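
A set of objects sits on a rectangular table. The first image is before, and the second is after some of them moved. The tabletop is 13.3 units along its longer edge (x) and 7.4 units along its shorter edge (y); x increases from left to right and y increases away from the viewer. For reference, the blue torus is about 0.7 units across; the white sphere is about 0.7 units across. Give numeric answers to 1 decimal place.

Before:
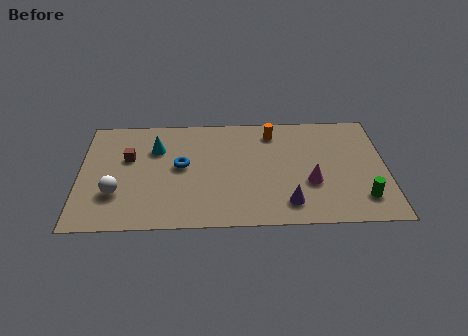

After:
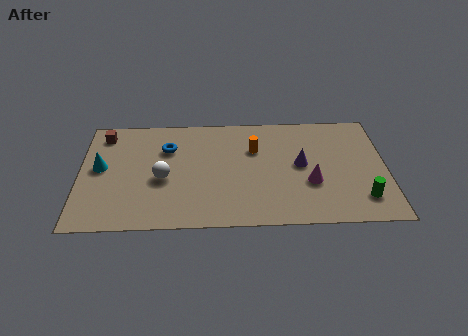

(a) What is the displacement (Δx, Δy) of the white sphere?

(2.0, 0.9)

The white sphere started near (1.6, 2.3) and ended near (3.6, 3.2).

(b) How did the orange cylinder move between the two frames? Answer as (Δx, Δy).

(-0.8, -1.1)

From the two frames, the orange cylinder sits at roughly (8.4, 6.1) before and (7.6, 5.0) after.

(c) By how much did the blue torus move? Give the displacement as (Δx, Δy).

(-0.6, 1.2)

From the two frames, the blue torus sits at roughly (4.4, 4.0) before and (3.8, 5.2) after.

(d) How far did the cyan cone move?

2.7

The cyan cone moved from about (3.3, 5.2) to (0.9, 4.0), a distance of √(2.4² + 1.2²) ≈ 2.7.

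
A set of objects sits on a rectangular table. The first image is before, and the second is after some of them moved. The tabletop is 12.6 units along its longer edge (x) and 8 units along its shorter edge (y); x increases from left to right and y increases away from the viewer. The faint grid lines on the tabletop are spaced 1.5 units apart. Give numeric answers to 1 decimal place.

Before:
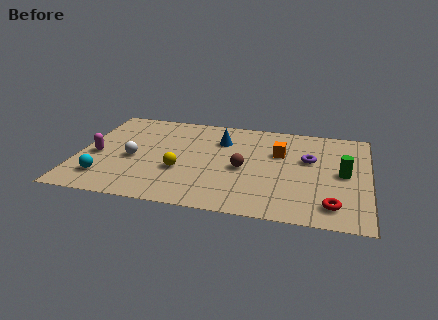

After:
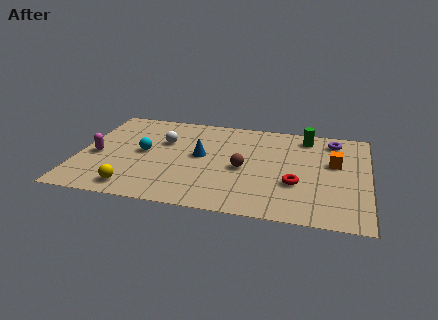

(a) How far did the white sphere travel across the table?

2.1

The white sphere was near (2.4, 3.5) before and (3.6, 5.2) after, so it travelled √(1.2² + 1.7²) ≈ 2.1 units.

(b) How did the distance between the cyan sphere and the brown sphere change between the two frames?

-1.8

Before: roughly 6.2 units apart; after: 4.4. That's 1.8 units closer together.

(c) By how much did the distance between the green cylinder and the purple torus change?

-0.5

The distance was about 1.7 in the first image and 1.2 in the second, so they moved 0.5 units closer together.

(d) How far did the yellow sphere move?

2.6

From (4.5, 2.9) to (2.6, 1.1), the yellow sphere covered √(1.9² + 1.8²) ≈ 2.6 units.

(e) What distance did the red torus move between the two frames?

2.1

The red torus moved from about (11.1, 1.4) to (9.5, 2.8), a distance of √(1.6² + 1.4²) ≈ 2.1.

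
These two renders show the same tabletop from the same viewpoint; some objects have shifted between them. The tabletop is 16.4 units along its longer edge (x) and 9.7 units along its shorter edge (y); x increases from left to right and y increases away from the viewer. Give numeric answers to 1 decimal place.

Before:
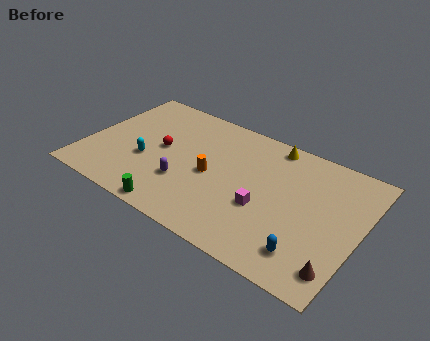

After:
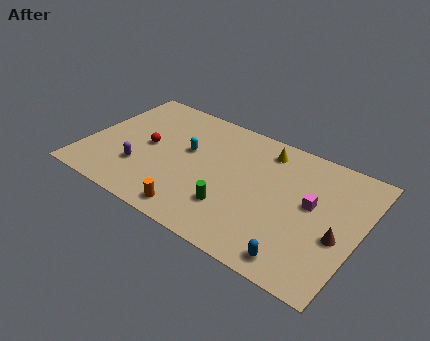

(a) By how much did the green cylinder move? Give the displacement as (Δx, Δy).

(3.1, 1.9)

The green cylinder started near (6.1, 0.8) and ended near (9.2, 2.7).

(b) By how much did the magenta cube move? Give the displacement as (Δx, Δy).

(2.6, 1.7)

From the two frames, the magenta cube sits at roughly (10.9, 3.7) before and (13.5, 5.4) after.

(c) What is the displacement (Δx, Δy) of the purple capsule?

(-2.7, -0.2)

From the two frames, the purple capsule sits at roughly (6.2, 3.1) before and (3.5, 2.9) after.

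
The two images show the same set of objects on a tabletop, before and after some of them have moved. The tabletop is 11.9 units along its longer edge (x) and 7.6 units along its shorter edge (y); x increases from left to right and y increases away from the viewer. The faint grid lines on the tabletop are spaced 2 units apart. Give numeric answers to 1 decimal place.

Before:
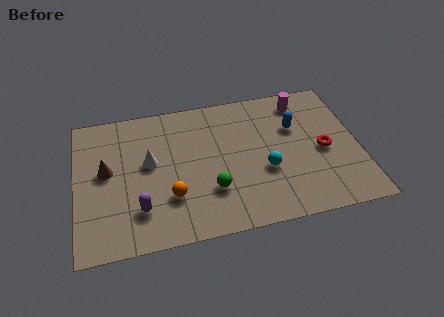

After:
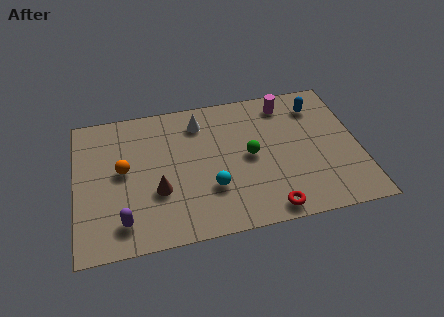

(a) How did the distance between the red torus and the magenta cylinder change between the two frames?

+2.7

They were about 3.0 units apart before and 5.7 after — 2.7 units further apart.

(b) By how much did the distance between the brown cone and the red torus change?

-4.2

They were about 9.1 units apart before and 4.9 after — 4.2 units closer together.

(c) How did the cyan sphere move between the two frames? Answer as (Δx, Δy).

(-2.3, -0.5)

The cyan sphere was at about (7.9, 2.9) and moved to about (5.6, 2.4).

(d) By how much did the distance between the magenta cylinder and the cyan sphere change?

+1.3

They were about 3.9 units apart before and 5.2 after — 1.3 units further apart.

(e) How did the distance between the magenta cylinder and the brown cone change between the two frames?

-2.0

Before: roughly 8.7 units apart; after: 6.7. That's 2.0 units closer together.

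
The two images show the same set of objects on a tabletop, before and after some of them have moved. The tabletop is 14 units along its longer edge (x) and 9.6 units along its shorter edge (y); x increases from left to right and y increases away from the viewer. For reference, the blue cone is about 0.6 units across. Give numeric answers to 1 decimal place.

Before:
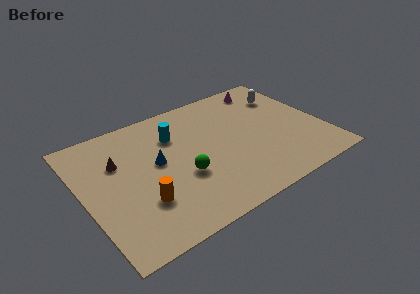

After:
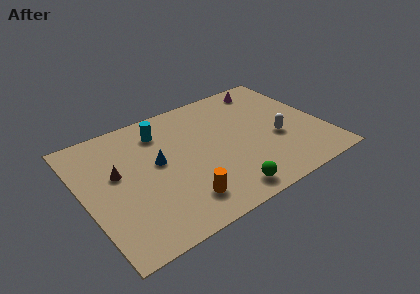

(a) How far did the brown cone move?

0.8

The brown cone was near (2.2, 6.4) before and (2.0, 5.6) after, so it travelled √(0.2² + 0.8²) ≈ 0.8 units.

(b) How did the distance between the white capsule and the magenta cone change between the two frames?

+3.0

Before: roughly 1.5 units apart; after: 4.5. That's 3.0 units further apart.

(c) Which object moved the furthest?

the white capsule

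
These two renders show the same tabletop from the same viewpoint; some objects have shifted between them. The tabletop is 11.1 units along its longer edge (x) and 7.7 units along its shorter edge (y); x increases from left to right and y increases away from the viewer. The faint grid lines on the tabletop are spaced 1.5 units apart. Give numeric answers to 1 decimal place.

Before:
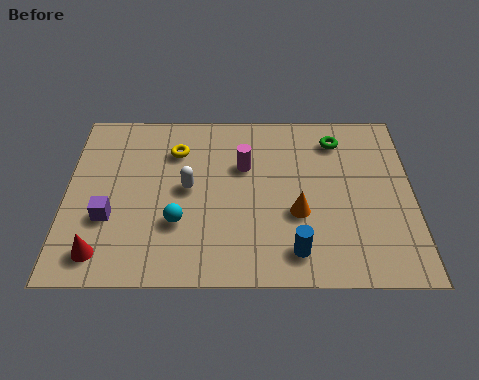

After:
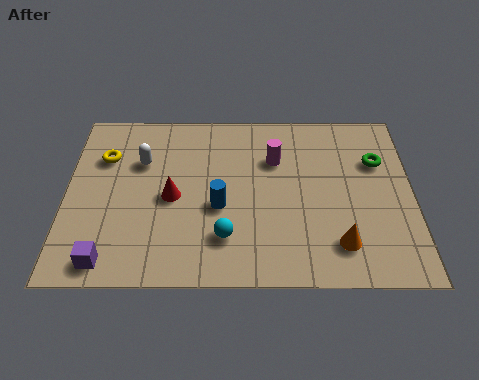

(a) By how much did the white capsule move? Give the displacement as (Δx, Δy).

(-1.5, 1.2)

The white capsule started near (3.9, 4.0) and ended near (2.4, 5.2).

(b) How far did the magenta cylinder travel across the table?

1.0

The magenta cylinder moved from about (5.7, 5.0) to (6.7, 5.3), a distance of √(1.0² + 0.3²) ≈ 1.0.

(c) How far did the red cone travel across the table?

3.3

The red cone was near (1.2, 1.2) before and (3.4, 3.6) after, so it travelled √(2.2² + 2.4²) ≈ 3.3 units.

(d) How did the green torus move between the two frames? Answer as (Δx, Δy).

(1.3, -1.0)

From the two frames, the green torus sits at roughly (8.7, 6.2) before and (10.0, 5.2) after.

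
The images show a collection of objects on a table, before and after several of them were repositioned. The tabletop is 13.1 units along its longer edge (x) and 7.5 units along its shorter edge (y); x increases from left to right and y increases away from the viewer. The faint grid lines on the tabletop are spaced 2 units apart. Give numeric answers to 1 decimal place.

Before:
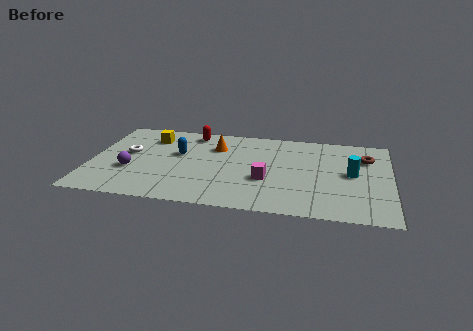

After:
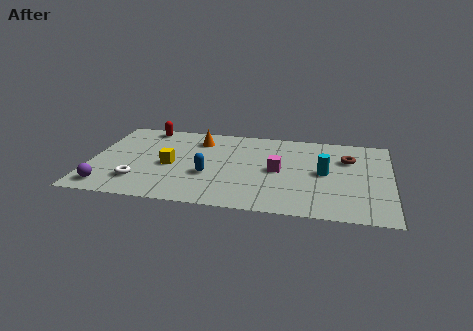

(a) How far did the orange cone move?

0.9

The orange cone was near (5.4, 5.4) before and (4.6, 5.9) after, so it travelled √(0.8² + 0.5²) ≈ 0.9 units.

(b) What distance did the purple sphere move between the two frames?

1.8

The purple sphere moved from about (1.8, 2.7) to (0.9, 1.1), a distance of √(0.9² + 1.6²) ≈ 1.8.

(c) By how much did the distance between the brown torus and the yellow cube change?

-1.6

They were about 9.5 units apart before and 7.9 after — 1.6 units closer together.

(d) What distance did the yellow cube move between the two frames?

2.6

The yellow cube moved from about (2.5, 5.8) to (3.5, 3.4), a distance of √(1.0² + 2.4²) ≈ 2.6.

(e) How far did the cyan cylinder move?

1.2

The cyan cylinder was near (11.4, 3.9) before and (10.2, 3.8) after, so it travelled √(1.2² + 0.1²) ≈ 1.2 units.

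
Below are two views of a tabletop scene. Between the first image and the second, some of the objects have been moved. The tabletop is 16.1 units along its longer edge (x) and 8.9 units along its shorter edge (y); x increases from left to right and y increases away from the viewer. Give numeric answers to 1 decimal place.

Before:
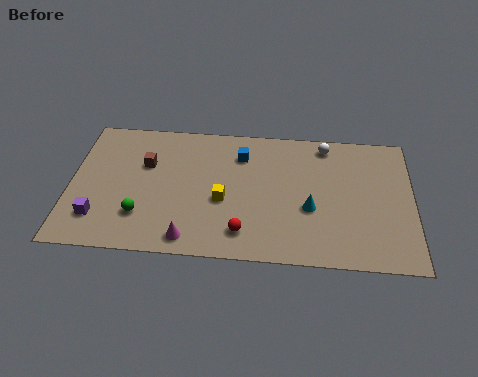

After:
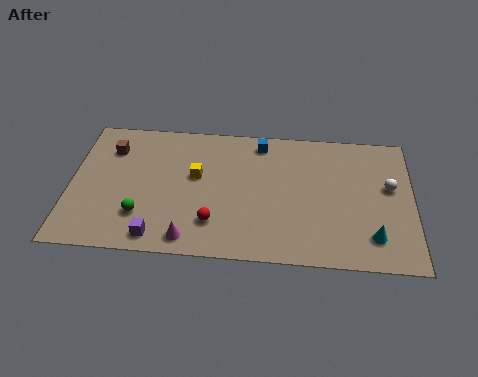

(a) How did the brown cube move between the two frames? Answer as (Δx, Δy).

(-1.7, 0.9)

From the two frames, the brown cube sits at roughly (3.5, 5.8) before and (1.8, 6.7) after.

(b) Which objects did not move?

the green sphere and the magenta cone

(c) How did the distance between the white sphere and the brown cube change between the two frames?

+4.6

Before: roughly 8.7 units apart; after: 13.3. That's 4.6 units further apart.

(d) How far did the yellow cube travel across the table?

2.0

The yellow cube moved from about (7.2, 3.7) to (5.9, 5.2), a distance of √(1.3² + 1.5²) ≈ 2.0.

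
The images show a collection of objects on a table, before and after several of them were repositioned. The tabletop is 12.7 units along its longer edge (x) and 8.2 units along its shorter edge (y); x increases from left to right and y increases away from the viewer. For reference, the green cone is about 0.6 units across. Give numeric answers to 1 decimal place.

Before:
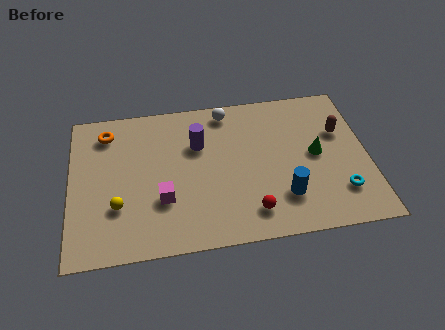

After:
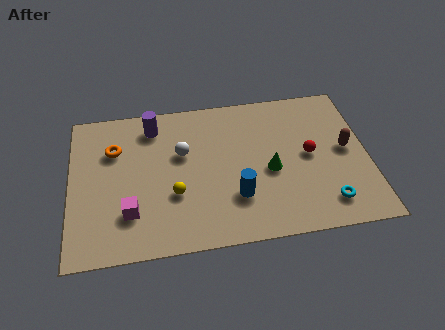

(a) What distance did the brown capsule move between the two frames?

1.0

From (11.6, 5.3) to (11.8, 4.3), the brown capsule covered √(0.2² + 1.0²) ≈ 1.0 units.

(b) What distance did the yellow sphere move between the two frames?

2.4

The yellow sphere was near (2.0, 2.6) before and (4.4, 2.9) after, so it travelled √(2.4² + 0.3²) ≈ 2.4 units.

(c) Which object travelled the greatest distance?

the red sphere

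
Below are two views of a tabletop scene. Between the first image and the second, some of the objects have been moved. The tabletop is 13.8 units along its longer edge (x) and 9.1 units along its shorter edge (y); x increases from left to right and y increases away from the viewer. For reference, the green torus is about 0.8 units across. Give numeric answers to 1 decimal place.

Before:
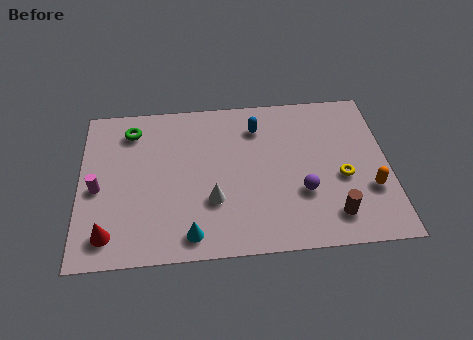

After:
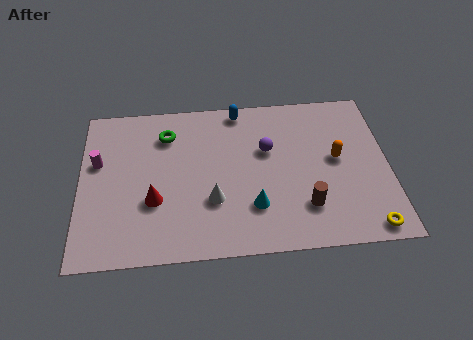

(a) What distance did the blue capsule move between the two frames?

1.4

The blue capsule was near (8.0, 7.1) before and (7.2, 8.2) after, so it travelled √(0.8² + 1.1²) ≈ 1.4 units.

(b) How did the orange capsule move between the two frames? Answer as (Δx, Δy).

(-1.4, 1.9)

The orange capsule started near (12.9, 3.0) and ended near (11.5, 4.9).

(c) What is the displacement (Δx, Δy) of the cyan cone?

(2.8, 1.3)

The cyan cone started near (4.9, 1.2) and ended near (7.7, 2.5).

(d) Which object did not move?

the white cone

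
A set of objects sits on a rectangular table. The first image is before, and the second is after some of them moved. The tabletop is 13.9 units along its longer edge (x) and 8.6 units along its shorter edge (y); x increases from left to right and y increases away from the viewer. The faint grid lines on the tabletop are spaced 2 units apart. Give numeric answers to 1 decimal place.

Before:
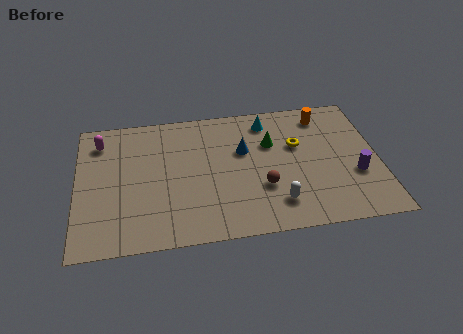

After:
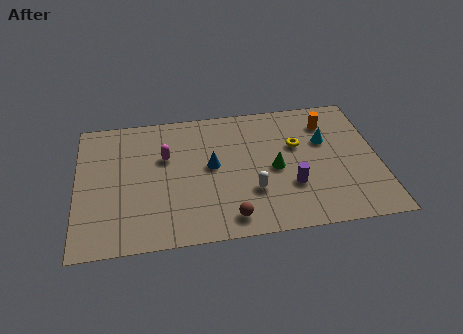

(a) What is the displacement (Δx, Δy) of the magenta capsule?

(3.0, -1.4)

The magenta capsule started near (1.1, 6.9) and ended near (4.1, 5.5).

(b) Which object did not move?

the yellow torus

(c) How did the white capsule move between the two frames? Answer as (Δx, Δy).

(-1.1, 0.9)

The white capsule started near (9.1, 1.8) and ended near (8.0, 2.7).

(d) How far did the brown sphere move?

2.3

The brown sphere moved from about (8.5, 2.9) to (6.9, 1.2), a distance of √(1.6² + 1.7²) ≈ 2.3.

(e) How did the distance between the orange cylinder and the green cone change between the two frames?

+0.8

Before: roughly 2.9 units apart; after: 3.7. That's 0.8 units further apart.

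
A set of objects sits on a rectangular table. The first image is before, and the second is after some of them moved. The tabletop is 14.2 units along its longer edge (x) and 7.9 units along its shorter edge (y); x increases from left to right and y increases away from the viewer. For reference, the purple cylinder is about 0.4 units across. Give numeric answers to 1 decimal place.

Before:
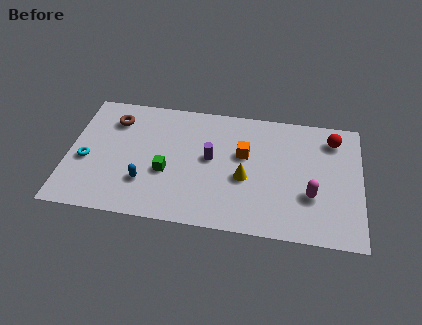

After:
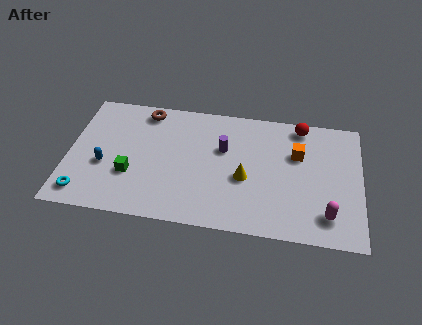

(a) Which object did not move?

the yellow cone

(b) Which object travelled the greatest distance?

the orange cube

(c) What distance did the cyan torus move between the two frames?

2.1

The cyan torus was near (0.9, 3.3) before and (0.9, 1.2) after, so it travelled √(0.0² + 2.1²) ≈ 2.1 units.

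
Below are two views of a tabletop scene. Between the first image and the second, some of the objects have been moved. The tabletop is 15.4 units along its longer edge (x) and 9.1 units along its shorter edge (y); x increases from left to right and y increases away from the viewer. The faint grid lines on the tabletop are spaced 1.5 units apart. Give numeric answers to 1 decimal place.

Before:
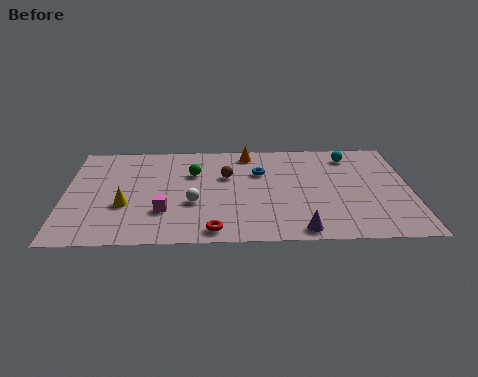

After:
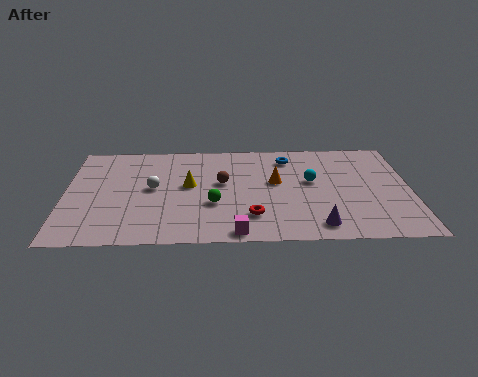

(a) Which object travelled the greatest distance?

the magenta cube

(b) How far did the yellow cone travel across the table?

3.3

The yellow cone moved from about (2.7, 3.3) to (5.5, 5.0), a distance of √(2.8² + 1.7²) ≈ 3.3.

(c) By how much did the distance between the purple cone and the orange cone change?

-3.0

The distance was about 7.3 in the first image and 4.3 in the second, so they moved 3.0 units closer together.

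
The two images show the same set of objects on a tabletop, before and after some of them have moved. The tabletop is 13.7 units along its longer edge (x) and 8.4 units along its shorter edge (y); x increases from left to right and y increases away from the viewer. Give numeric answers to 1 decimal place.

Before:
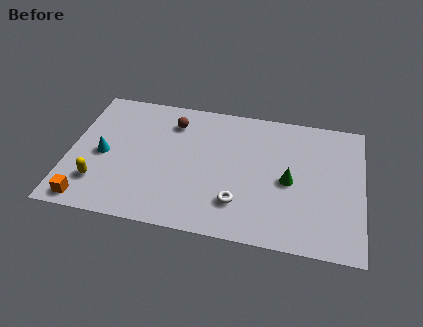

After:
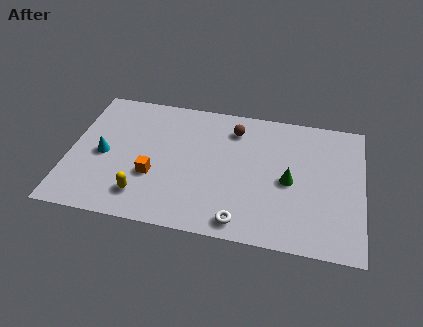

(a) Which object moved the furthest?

the orange cube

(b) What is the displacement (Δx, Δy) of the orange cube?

(2.9, 2.1)

From the two frames, the orange cube sits at roughly (1.1, 0.9) before and (4.0, 3.0) after.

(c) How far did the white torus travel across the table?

1.1

From (8.0, 2.1) to (8.2, 1.0), the white torus covered √(0.2² + 1.1²) ≈ 1.1 units.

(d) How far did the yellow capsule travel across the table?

2.1

From (1.5, 2.1) to (3.6, 1.7), the yellow capsule covered √(2.1² + 0.4²) ≈ 2.1 units.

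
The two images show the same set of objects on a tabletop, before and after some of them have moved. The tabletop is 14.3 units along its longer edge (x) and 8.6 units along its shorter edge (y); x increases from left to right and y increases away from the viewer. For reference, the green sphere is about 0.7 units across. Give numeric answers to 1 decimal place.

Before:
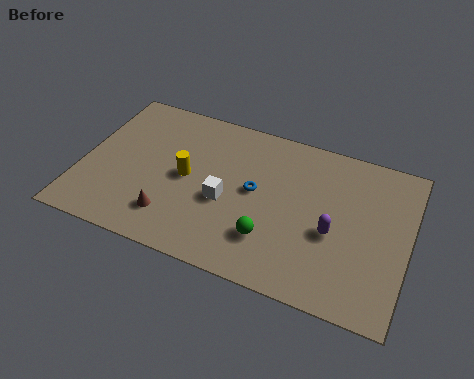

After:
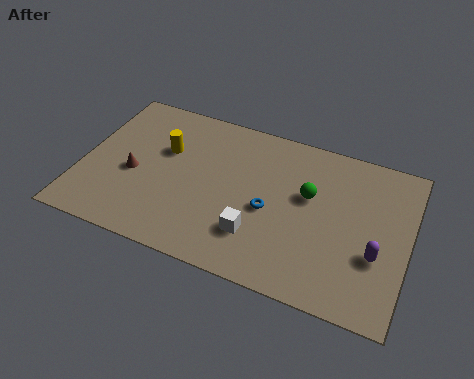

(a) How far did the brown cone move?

2.6

The brown cone was near (4.2, 1.9) before and (2.3, 3.7) after, so it travelled √(1.9² + 1.8²) ≈ 2.6 units.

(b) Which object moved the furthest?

the green sphere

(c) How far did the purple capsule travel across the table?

2.0

The purple capsule moved from about (11.1, 3.6) to (13.0, 3.1), a distance of √(1.9² + 0.5²) ≈ 2.0.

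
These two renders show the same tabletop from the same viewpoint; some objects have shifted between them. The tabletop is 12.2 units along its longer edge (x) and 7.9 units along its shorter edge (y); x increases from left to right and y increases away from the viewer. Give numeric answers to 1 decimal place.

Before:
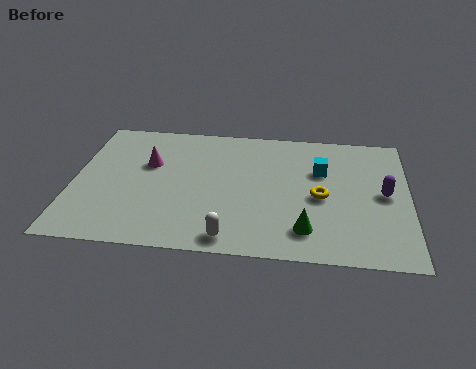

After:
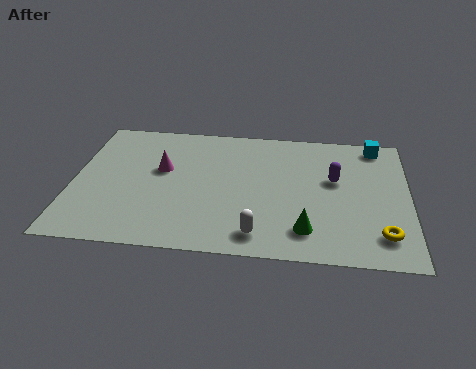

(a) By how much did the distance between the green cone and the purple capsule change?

-0.4

They were about 3.7 units apart before and 3.3 after — 0.4 units closer together.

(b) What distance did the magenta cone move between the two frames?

0.6

The magenta cone moved from about (2.7, 5.0) to (3.2, 4.7), a distance of √(0.5² + 0.3²) ≈ 0.6.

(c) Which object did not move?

the green cone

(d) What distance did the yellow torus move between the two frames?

3.0

From (9.0, 3.6) to (11.2, 1.6), the yellow torus covered √(2.2² + 2.0²) ≈ 3.0 units.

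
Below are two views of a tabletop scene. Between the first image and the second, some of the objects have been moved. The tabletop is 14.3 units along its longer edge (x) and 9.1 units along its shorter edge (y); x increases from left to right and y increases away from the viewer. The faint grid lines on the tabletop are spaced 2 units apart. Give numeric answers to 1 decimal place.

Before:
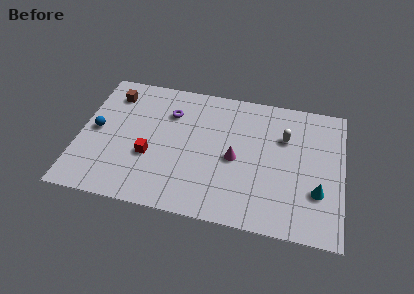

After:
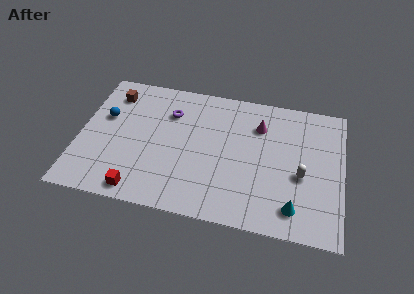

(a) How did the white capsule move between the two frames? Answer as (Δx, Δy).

(1.0, -2.4)

From the two frames, the white capsule sits at roughly (11.1, 6.2) before and (12.1, 3.8) after.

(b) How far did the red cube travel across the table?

2.4

The red cube moved from about (3.9, 3.4) to (3.5, 1.0), a distance of √(0.4² + 2.4²) ≈ 2.4.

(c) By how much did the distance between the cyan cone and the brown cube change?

-0.5

Before: roughly 12.2 units apart; after: 11.7. That's 0.5 units closer together.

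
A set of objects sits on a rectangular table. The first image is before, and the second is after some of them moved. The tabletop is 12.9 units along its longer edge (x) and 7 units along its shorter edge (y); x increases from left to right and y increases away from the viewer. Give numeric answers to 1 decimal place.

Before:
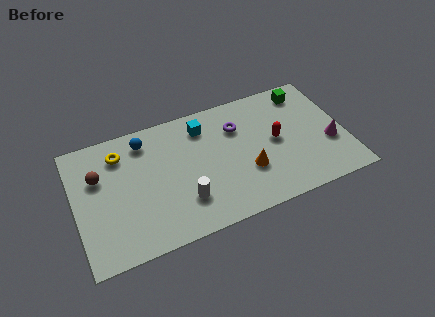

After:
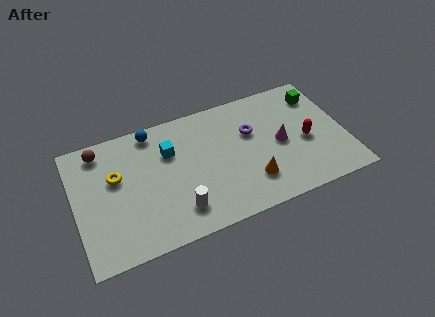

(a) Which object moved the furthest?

the magenta cone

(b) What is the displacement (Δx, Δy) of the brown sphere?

(0.2, 1.4)

The brown sphere was at about (1.2, 4.6) and moved to about (1.4, 6.0).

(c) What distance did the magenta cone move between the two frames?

2.4

From (12.1, 2.6) to (9.8, 3.4), the magenta cone covered √(2.3² + 0.8²) ≈ 2.4 units.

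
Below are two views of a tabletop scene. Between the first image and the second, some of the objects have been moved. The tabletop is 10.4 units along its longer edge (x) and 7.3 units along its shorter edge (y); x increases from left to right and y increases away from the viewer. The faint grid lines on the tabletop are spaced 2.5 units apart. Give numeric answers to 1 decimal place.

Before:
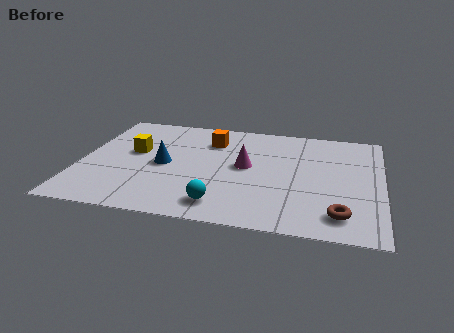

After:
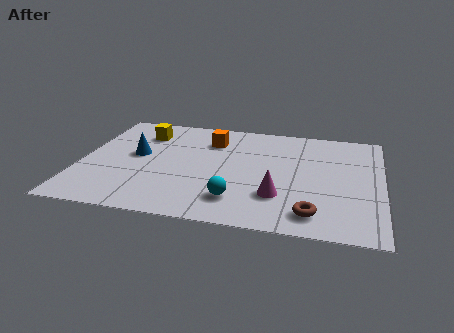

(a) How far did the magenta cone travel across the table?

2.2

The magenta cone was near (5.7, 3.9) before and (6.9, 2.1) after, so it travelled √(1.2² + 1.8²) ≈ 2.2 units.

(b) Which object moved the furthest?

the magenta cone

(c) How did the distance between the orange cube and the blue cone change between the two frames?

+0.4

Before: roughly 2.5 units apart; after: 2.9. That's 0.4 units further apart.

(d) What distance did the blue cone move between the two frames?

1.1

From (2.9, 3.5) to (1.9, 4.0), the blue cone covered √(1.0² + 0.5²) ≈ 1.1 units.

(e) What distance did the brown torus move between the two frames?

0.9

The brown torus was near (9.0, 1.3) before and (8.1, 1.2) after, so it travelled √(0.9² + 0.1²) ≈ 0.9 units.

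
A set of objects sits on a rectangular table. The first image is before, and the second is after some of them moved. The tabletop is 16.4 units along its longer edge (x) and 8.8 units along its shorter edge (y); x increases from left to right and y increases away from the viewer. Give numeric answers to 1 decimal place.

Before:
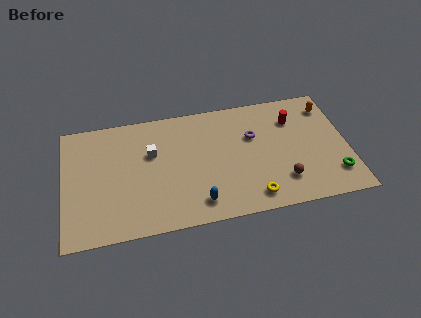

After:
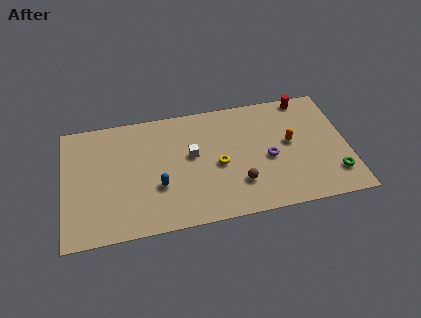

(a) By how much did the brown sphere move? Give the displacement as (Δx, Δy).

(-2.5, 0.3)

The brown sphere started near (12.5, 2.1) and ended near (10.0, 2.4).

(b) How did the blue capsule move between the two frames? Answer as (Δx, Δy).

(-2.2, 1.6)

The blue capsule started near (7.6, 1.5) and ended near (5.4, 3.1).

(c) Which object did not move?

the green torus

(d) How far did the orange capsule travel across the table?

3.3

From (15.5, 7.1) to (13.1, 4.8), the orange capsule covered √(2.4² + 2.3²) ≈ 3.3 units.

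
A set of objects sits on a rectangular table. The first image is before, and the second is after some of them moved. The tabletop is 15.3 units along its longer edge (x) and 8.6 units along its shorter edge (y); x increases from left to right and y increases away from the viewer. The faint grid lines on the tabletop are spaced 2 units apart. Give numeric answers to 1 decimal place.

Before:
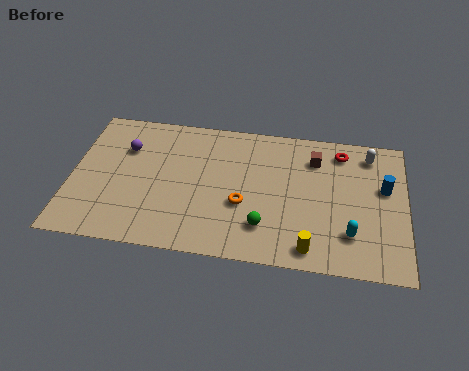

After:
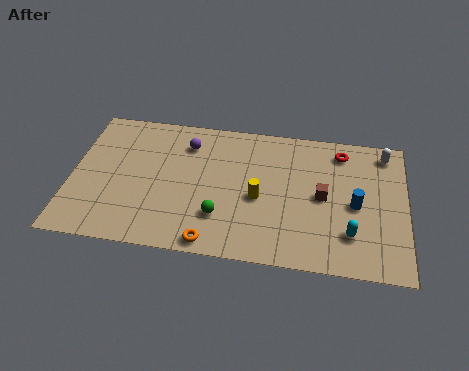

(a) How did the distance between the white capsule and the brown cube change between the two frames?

+1.6

They were about 2.6 units apart before and 4.2 after — 1.6 units further apart.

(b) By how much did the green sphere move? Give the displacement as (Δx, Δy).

(-2.0, 0.3)

The green sphere started near (8.9, 2.1) and ended near (6.9, 2.4).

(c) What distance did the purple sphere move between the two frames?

2.9

From (2.4, 6.0) to (5.2, 6.7), the purple sphere covered √(2.8² + 0.7²) ≈ 2.9 units.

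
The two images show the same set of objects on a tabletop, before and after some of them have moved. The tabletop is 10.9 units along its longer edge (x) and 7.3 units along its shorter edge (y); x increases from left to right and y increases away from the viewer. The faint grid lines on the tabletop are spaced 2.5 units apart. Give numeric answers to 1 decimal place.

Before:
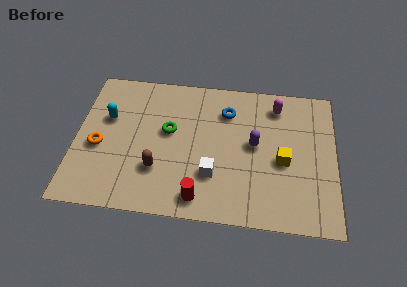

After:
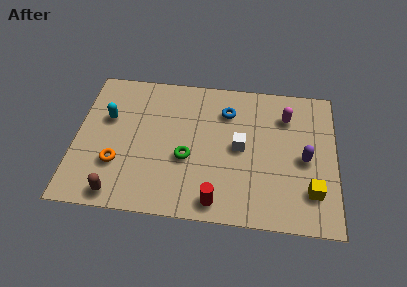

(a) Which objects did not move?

the blue torus and the cyan capsule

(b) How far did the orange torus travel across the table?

1.1

The orange torus moved from about (1.0, 3.1) to (1.8, 2.3), a distance of √(0.8² + 0.8²) ≈ 1.1.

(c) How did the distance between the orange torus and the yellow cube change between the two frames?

+0.4

They were about 7.7 units apart before and 8.1 after — 0.4 units further apart.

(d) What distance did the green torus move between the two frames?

1.5

From (3.9, 4.2) to (4.7, 2.9), the green torus covered √(0.8² + 1.3²) ≈ 1.5 units.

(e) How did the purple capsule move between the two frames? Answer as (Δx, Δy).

(2.1, -0.5)

The purple capsule was at about (7.5, 3.9) and moved to about (9.6, 3.4).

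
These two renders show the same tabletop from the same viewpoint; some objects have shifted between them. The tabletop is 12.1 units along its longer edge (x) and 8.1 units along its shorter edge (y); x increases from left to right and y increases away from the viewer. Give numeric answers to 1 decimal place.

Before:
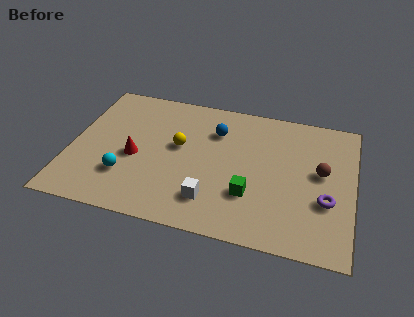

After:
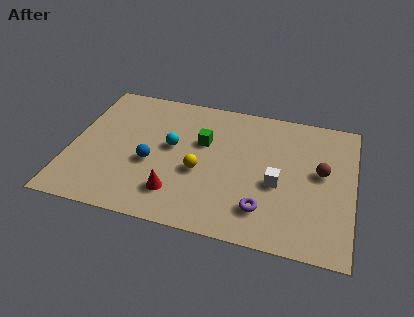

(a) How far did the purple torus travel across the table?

2.8

The purple torus moved from about (11.0, 2.9) to (8.4, 1.8), a distance of √(2.6² + 1.1²) ≈ 2.8.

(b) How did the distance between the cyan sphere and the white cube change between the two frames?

+1.0

The distance was about 3.7 in the first image and 4.7 in the second, so they moved 1.0 units further apart.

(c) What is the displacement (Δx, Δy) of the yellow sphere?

(1.0, -1.3)

The yellow sphere started near (4.6, 4.6) and ended near (5.6, 3.3).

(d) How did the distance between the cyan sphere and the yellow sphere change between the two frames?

-1.3

They were about 3.1 units apart before and 1.8 after — 1.3 units closer together.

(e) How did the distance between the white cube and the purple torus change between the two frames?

-3.2

The distance was about 4.9 in the first image and 1.7 in the second, so they moved 3.2 units closer together.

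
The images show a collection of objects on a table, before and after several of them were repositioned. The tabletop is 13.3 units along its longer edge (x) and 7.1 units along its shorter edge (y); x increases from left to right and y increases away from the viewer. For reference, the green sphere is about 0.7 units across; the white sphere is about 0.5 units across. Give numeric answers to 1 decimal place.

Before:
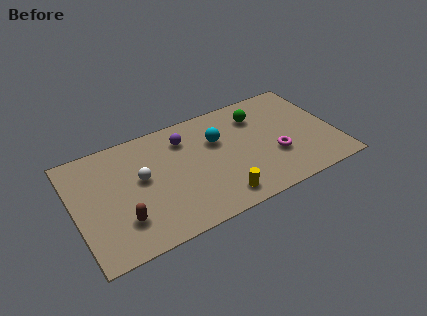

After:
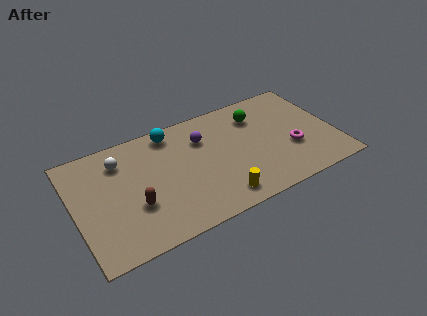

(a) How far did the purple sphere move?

1.0

The purple sphere was near (5.8, 5.5) before and (6.7, 5.1) after, so it travelled √(0.9² + 0.4²) ≈ 1.0 units.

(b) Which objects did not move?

the green sphere and the yellow cylinder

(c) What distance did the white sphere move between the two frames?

1.7

The white sphere moved from about (3.4, 4.0) to (2.5, 5.5), a distance of √(0.9² + 1.5²) ≈ 1.7.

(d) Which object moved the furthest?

the cyan sphere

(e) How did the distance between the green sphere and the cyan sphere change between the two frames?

+2.2

They were about 2.3 units apart before and 4.5 after — 2.2 units further apart.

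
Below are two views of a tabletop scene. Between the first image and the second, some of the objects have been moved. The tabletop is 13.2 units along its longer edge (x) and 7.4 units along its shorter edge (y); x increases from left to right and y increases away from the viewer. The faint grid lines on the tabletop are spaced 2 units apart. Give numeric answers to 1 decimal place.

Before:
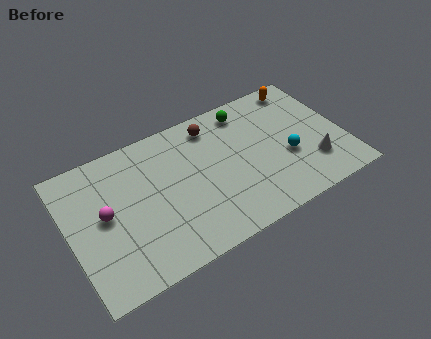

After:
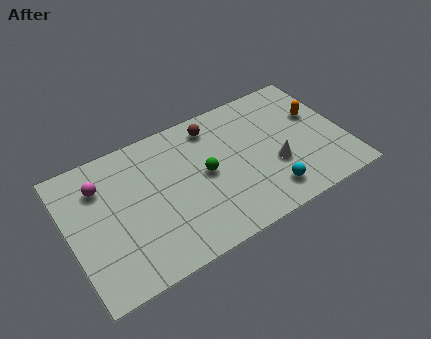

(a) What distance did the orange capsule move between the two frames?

1.9

From (11.7, 6.5) to (12.1, 4.6), the orange capsule covered √(0.4² + 1.9²) ≈ 1.9 units.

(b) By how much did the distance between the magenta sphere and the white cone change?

-1.5

The distance was about 10.0 in the first image and 8.5 in the second, so they moved 1.5 units closer together.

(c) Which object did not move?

the brown sphere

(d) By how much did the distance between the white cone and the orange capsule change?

-1.4

They were about 4.5 units apart before and 3.1 after — 1.4 units closer together.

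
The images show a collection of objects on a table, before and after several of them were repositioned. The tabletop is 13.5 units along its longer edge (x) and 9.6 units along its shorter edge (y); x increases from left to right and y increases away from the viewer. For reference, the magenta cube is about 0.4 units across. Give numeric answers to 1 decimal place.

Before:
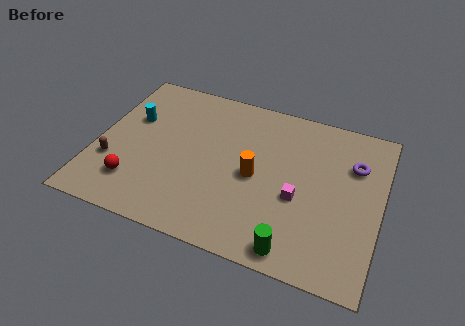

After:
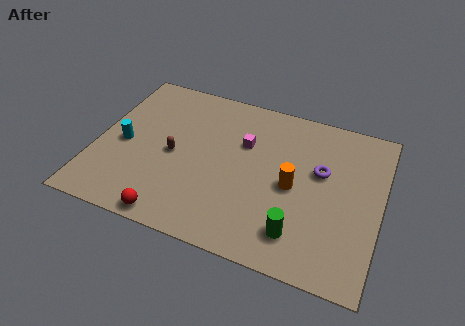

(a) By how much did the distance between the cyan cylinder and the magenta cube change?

-2.6

Before: roughly 8.5 units apart; after: 5.9. That's 2.6 units closer together.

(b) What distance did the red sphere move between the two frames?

2.4

From (2.1, 2.2) to (4.1, 0.8), the red sphere covered √(2.0² + 1.4²) ≈ 2.4 units.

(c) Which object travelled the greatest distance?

the magenta cube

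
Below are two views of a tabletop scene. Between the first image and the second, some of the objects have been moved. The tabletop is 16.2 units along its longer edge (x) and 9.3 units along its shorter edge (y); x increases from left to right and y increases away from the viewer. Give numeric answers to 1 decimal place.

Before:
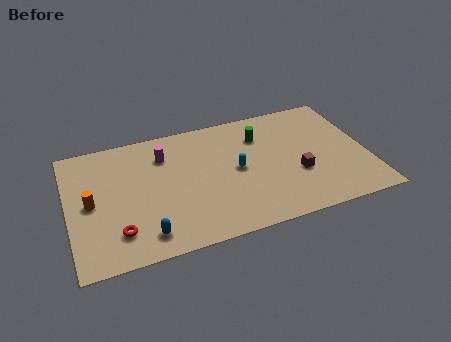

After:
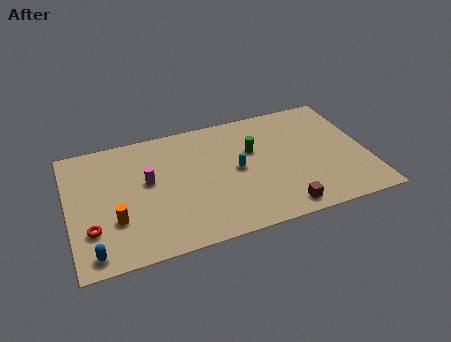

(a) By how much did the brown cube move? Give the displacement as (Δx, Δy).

(-1.1, -2.3)

The brown cube was at about (12.3, 3.4) and moved to about (11.2, 1.1).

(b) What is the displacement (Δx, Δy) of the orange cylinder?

(1.2, -1.6)

The orange cylinder was at about (1.2, 4.6) and moved to about (2.4, 3.0).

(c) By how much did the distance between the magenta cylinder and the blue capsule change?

-0.4

The distance was about 5.7 in the first image and 5.3 in the second, so they moved 0.4 units closer together.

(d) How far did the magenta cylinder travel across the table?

2.0

The magenta cylinder moved from about (5.3, 7.0) to (4.3, 5.3), a distance of √(1.0² + 1.7²) ≈ 2.0.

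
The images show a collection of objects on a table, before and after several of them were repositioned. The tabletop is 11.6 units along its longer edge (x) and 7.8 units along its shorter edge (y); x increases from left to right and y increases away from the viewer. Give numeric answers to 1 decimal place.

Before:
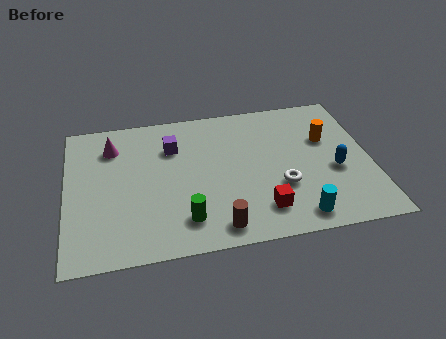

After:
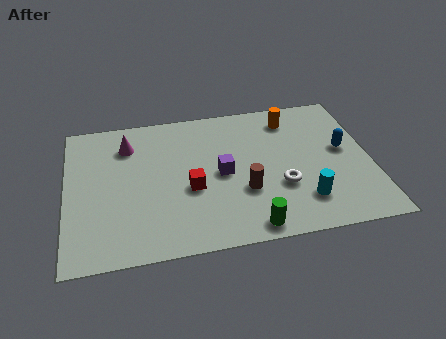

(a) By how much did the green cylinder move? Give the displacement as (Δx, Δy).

(2.4, -0.8)

The green cylinder started near (4.4, 1.6) and ended near (6.8, 0.8).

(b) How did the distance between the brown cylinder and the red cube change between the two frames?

+0.3

The distance was about 1.8 in the first image and 2.1 in the second, so they moved 0.3 units further apart.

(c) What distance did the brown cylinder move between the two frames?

2.0

From (5.6, 1.0) to (6.7, 2.7), the brown cylinder covered √(1.1² + 1.7²) ≈ 2.0 units.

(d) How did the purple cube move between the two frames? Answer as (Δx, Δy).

(1.8, -1.8)

The purple cube started near (4.1, 5.6) and ended near (5.9, 3.8).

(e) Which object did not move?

the white torus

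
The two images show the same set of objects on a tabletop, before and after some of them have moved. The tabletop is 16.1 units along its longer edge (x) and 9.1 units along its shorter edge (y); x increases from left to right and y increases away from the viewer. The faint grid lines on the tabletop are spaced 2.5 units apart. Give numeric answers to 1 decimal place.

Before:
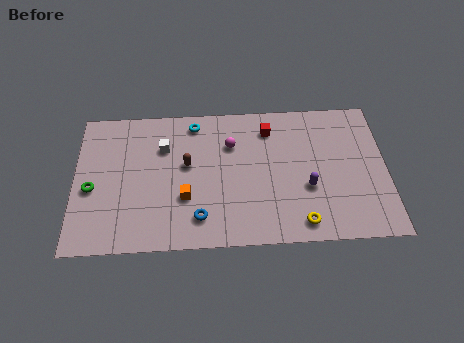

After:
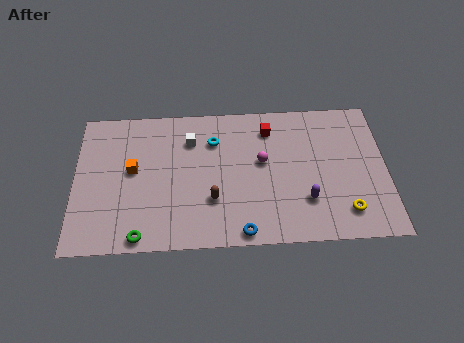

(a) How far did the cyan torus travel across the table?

1.6

From (6.2, 7.9) to (7.2, 6.7), the cyan torus covered √(1.0² + 1.2²) ≈ 1.6 units.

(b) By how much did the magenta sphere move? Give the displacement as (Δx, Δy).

(1.6, -1.2)

The magenta sphere started near (8.1, 6.4) and ended near (9.7, 5.2).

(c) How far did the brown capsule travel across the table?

2.6

The brown capsule moved from about (5.8, 5.2) to (7.1, 2.9), a distance of √(1.3² + 2.3²) ≈ 2.6.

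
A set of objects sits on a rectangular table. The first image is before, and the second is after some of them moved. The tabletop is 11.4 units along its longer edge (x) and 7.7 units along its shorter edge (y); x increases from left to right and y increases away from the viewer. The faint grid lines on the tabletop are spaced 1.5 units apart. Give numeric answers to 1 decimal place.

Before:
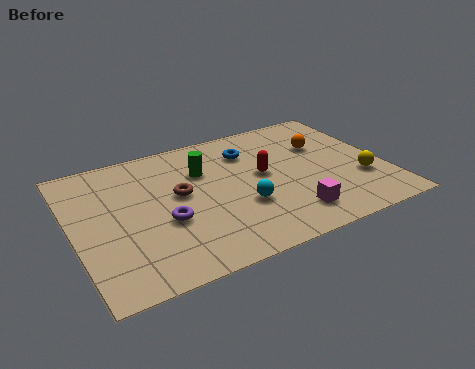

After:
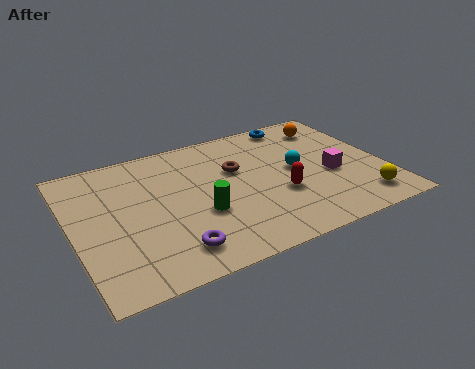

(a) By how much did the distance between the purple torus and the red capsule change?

+0.3

The distance was about 4.0 in the first image and 4.3 in the second, so they moved 0.3 units further apart.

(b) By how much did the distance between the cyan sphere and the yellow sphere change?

-1.0

Before: roughly 4.4 units apart; after: 3.4. That's 1.0 units closer together.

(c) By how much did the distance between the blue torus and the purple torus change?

+3.2

Before: roughly 4.5 units apart; after: 7.7. That's 3.2 units further apart.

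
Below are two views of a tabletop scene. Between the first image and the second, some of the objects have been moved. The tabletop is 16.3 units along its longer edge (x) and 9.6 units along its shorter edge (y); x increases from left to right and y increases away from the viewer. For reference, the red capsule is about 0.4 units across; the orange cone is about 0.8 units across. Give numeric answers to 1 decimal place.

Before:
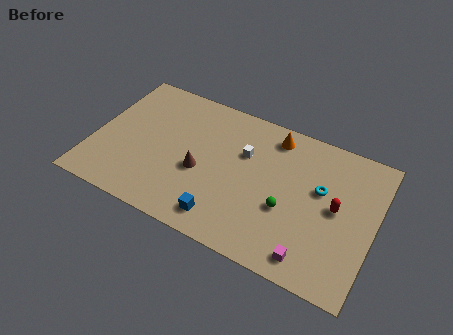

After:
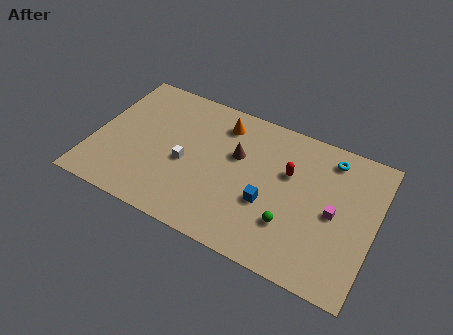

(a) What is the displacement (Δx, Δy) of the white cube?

(-3.2, -2.1)

The white cube was at about (8.6, 6.3) and moved to about (5.4, 4.2).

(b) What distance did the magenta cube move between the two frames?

3.4

The magenta cube moved from about (13.1, 1.3) to (14.0, 4.6), a distance of √(0.9² + 3.3²) ≈ 3.4.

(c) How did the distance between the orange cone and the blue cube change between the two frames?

-1.7

The distance was about 7.0 in the first image and 5.3 in the second, so they moved 1.7 units closer together.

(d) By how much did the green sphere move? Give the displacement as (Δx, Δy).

(0.3, -0.9)

The green sphere started near (11.4, 3.7) and ended near (11.7, 2.8).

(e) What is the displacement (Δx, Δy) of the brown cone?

(1.9, 2.0)

The brown cone started near (6.3, 4.0) and ended near (8.2, 6.0).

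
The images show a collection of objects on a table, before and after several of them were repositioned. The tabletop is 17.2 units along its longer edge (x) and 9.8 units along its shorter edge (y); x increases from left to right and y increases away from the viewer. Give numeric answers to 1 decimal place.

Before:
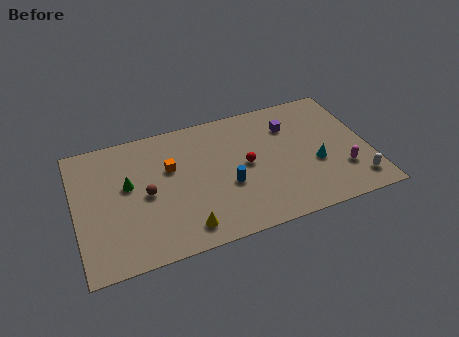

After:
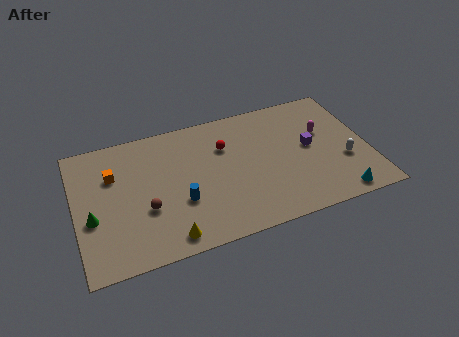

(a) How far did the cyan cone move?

3.0

The cyan cone moved from about (14.0, 3.8) to (15.0, 1.0), a distance of √(1.0² + 2.8²) ≈ 3.0.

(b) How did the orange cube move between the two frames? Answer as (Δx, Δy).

(-3.3, 0.5)

The orange cube was at about (5.6, 6.2) and moved to about (2.3, 6.7).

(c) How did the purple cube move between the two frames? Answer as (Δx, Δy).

(1.0, -2.0)

The purple cube was at about (12.8, 7.2) and moved to about (13.8, 5.2).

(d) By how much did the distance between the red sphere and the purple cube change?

+1.6

They were about 3.6 units apart before and 5.2 after — 1.6 units further apart.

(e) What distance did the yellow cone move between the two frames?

1.0

The yellow cone moved from about (6.1, 1.5) to (5.1, 1.2), a distance of √(1.0² + 0.3²) ≈ 1.0.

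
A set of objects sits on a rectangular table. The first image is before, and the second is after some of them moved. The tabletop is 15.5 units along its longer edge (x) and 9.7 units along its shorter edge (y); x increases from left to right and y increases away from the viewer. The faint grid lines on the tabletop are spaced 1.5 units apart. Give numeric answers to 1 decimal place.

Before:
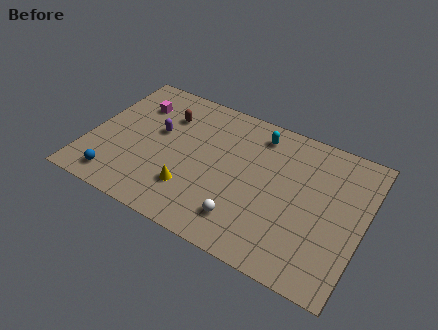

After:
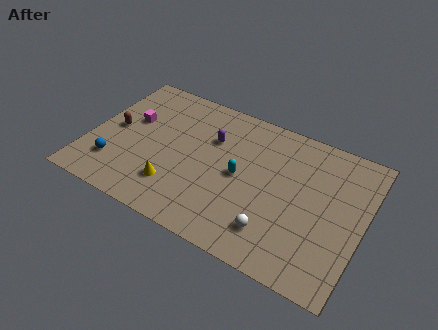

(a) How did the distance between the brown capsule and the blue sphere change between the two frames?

-3.5

The distance was about 6.0 in the first image and 2.5 in the second, so they moved 3.5 units closer together.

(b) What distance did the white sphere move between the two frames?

1.7

The white sphere was near (9.2, 2.0) before and (10.9, 2.1) after, so it travelled √(1.7² + 0.1²) ≈ 1.7 units.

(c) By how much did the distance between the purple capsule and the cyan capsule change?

-3.4

They were about 6.0 units apart before and 2.6 after — 3.4 units closer together.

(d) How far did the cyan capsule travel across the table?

3.4

The cyan capsule was near (9.2, 8.1) before and (8.6, 4.8) after, so it travelled √(0.6² + 3.3²) ≈ 3.4 units.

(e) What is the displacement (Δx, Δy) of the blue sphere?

(-0.3, 1.0)

The blue sphere started near (2.0, 1.4) and ended near (1.7, 2.4).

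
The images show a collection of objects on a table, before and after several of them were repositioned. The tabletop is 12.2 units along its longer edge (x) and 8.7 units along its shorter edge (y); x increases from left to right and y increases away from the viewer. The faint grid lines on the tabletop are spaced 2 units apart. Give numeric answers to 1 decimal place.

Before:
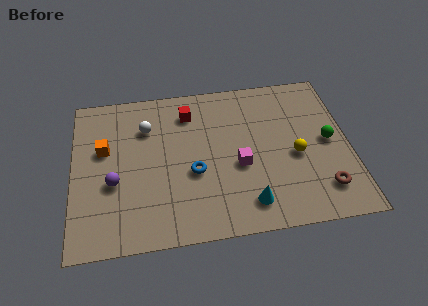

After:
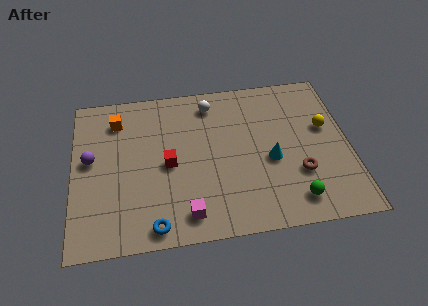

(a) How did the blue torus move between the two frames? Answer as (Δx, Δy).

(-1.8, -2.6)

The blue torus started near (5.3, 3.5) and ended near (3.5, 0.9).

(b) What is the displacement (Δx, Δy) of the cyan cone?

(1.1, 2.2)

The cyan cone was at about (7.6, 1.5) and moved to about (8.7, 3.7).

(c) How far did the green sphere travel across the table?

3.4

From (11.3, 4.4) to (9.6, 1.4), the green sphere covered √(1.7² + 3.0²) ≈ 3.4 units.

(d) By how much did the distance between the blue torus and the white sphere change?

+3.5

Before: roughly 3.4 units apart; after: 6.9. That's 3.5 units further apart.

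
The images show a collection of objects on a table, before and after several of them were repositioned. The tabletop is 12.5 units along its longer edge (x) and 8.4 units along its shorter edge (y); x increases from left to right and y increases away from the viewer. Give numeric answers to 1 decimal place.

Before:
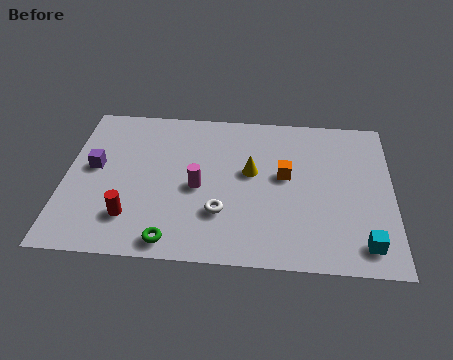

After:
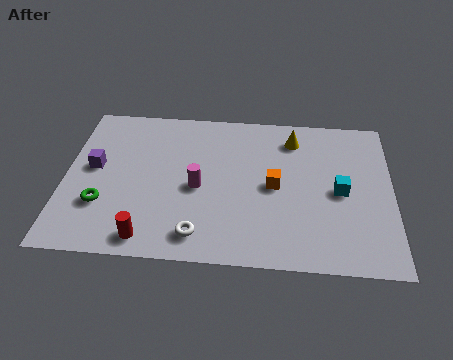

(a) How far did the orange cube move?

0.7

From (8.4, 4.7) to (8.0, 4.1), the orange cube covered √(0.4² + 0.6²) ≈ 0.7 units.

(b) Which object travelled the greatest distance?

the green torus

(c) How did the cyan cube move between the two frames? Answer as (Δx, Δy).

(-0.9, 2.7)

From the two frames, the cyan cube sits at roughly (11.4, 1.3) before and (10.5, 4.0) after.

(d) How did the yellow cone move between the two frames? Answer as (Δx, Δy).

(1.6, 2.0)

The yellow cone was at about (7.1, 4.8) and moved to about (8.7, 6.8).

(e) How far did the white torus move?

1.4

The white torus was near (6.0, 2.5) before and (5.2, 1.3) after, so it travelled √(0.8² + 1.2²) ≈ 1.4 units.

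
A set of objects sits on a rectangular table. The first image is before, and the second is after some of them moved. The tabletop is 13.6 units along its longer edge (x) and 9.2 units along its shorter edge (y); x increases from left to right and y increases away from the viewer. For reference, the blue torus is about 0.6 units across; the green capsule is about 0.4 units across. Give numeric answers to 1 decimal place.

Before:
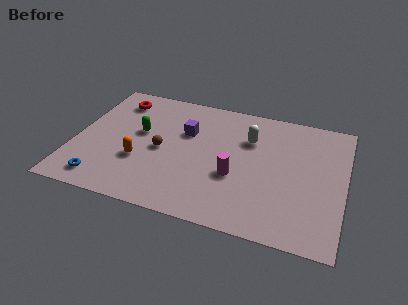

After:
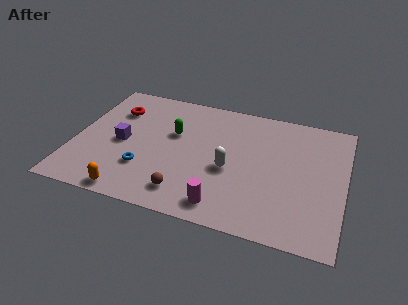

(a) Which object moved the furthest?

the purple cube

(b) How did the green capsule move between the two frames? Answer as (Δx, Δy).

(1.7, 0.4)

The green capsule was at about (3.2, 5.3) and moved to about (4.9, 5.7).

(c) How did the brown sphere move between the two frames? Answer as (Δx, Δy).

(1.5, -2.7)

The brown sphere was at about (4.4, 4.3) and moved to about (5.9, 1.6).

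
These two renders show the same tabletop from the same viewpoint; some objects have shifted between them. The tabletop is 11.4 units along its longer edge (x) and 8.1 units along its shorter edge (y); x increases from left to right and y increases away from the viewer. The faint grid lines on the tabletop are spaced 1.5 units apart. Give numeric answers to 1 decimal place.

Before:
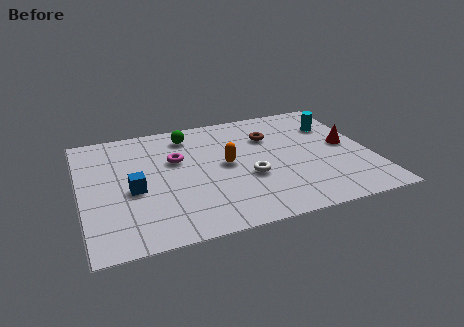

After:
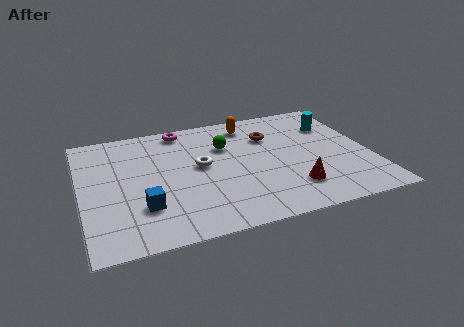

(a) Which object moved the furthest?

the red cone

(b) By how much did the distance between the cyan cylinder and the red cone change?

+2.8

The distance was about 1.6 in the first image and 4.4 in the second, so they moved 2.8 units further apart.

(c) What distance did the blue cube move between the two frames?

1.2

The blue cube moved from about (2.0, 3.5) to (2.3, 2.3), a distance of √(0.3² + 1.2²) ≈ 1.2.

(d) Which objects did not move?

the cyan cylinder and the brown torus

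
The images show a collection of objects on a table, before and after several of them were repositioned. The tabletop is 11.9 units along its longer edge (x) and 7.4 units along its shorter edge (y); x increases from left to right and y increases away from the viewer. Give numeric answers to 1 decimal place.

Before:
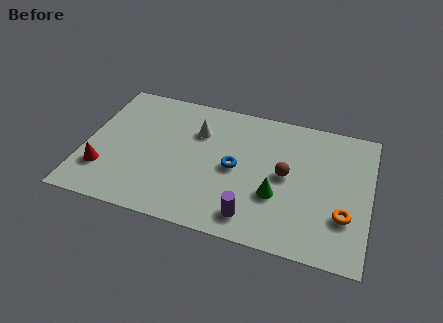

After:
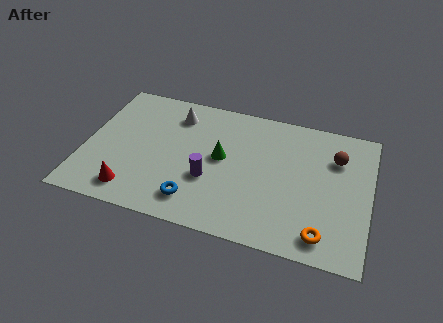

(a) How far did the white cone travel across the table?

1.2

The white cone was near (4.6, 5.2) before and (3.6, 5.9) after, so it travelled √(1.0² + 0.7²) ≈ 1.2 units.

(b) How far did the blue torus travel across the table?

2.7

The blue torus was near (6.3, 3.6) before and (4.8, 1.4) after, so it travelled √(1.5² + 2.2²) ≈ 2.7 units.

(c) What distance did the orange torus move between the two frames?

1.4

The orange torus moved from about (10.9, 2.3) to (10.1, 1.1), a distance of √(0.8² + 1.2²) ≈ 1.4.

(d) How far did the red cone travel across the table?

1.5

The red cone was near (0.9, 2.0) before and (2.2, 1.2) after, so it travelled √(1.3² + 0.8²) ≈ 1.5 units.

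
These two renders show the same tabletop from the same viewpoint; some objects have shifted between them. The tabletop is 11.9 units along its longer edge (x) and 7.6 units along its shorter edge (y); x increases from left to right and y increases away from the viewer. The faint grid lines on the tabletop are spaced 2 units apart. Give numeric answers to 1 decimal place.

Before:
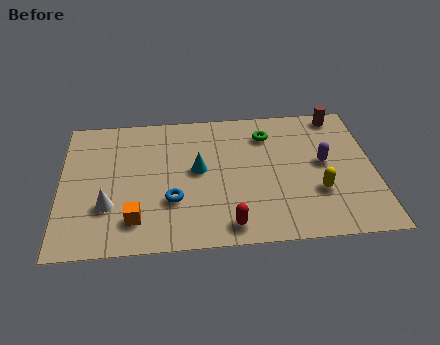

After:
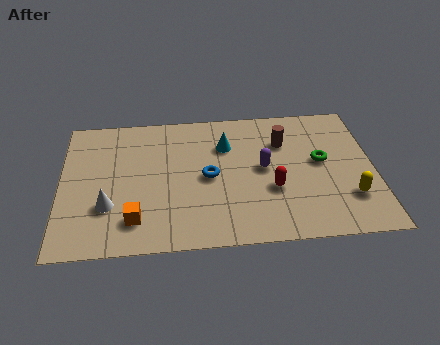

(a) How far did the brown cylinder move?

2.6

From (10.7, 6.8) to (8.5, 5.4), the brown cylinder covered √(2.2² + 1.4²) ≈ 2.6 units.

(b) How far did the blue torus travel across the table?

1.8

The blue torus moved from about (4.2, 2.5) to (5.6, 3.7), a distance of √(1.4² + 1.2²) ≈ 1.8.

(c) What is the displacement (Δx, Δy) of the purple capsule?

(-2.3, -0.1)

The purple capsule started near (10.0, 4.1) and ended near (7.7, 4.0).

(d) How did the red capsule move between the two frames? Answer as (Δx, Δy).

(1.7, 1.8)

The red capsule was at about (6.3, 1.0) and moved to about (8.0, 2.8).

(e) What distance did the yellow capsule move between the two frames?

1.3

The yellow capsule was near (9.7, 2.5) before and (10.9, 2.1) after, so it travelled √(1.2² + 0.4²) ≈ 1.3 units.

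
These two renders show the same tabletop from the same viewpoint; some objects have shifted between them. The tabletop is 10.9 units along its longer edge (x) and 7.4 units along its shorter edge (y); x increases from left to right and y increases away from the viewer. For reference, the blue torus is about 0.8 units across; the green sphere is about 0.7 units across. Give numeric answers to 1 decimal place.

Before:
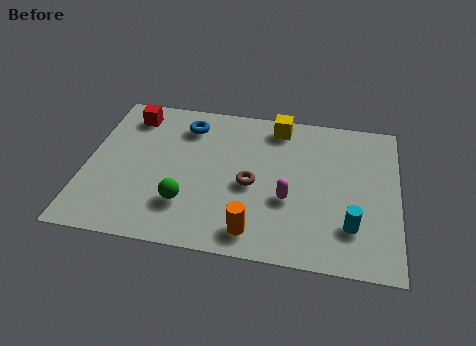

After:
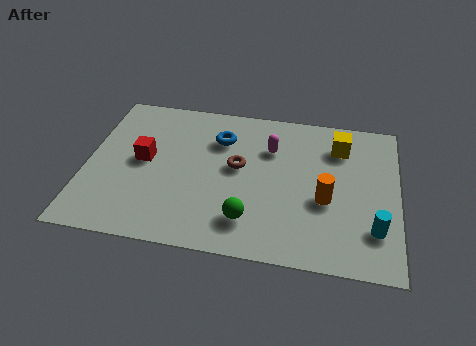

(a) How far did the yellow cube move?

2.3

The yellow cube was near (6.6, 6.4) before and (8.8, 5.7) after, so it travelled √(2.2² + 0.7²) ≈ 2.3 units.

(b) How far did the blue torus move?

1.3

The blue torus moved from about (3.4, 5.9) to (4.6, 5.4), a distance of √(1.2² + 0.5²) ≈ 1.3.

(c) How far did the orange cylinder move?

3.1

From (6.0, 1.1) to (8.4, 3.0), the orange cylinder covered √(2.4² + 1.9²) ≈ 3.1 units.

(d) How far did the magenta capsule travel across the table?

2.5

The magenta capsule was near (7.1, 2.8) before and (6.4, 5.2) after, so it travelled √(0.7² + 2.4²) ≈ 2.5 units.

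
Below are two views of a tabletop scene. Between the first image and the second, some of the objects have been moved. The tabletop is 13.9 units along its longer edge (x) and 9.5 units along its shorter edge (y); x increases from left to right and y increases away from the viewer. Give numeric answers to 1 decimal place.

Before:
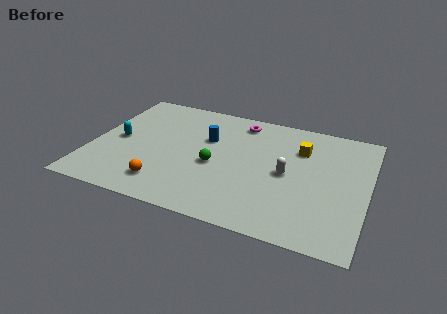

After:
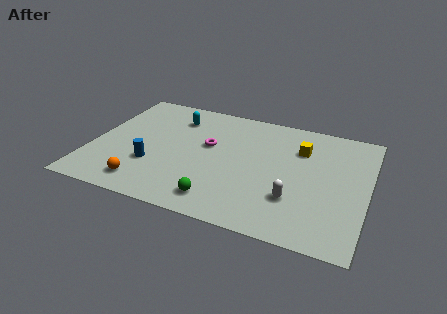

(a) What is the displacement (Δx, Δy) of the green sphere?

(0.5, -2.6)

The green sphere was at about (6.3, 4.1) and moved to about (6.8, 1.5).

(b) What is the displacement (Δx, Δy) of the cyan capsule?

(2.6, 2.8)

The cyan capsule started near (1.3, 4.6) and ended near (3.9, 7.4).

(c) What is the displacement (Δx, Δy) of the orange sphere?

(-1.0, -0.3)

From the two frames, the orange sphere sits at roughly (4.0, 1.8) before and (3.0, 1.5) after.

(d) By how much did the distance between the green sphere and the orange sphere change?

+0.5

Before: roughly 3.3 units apart; after: 3.8. That's 0.5 units further apart.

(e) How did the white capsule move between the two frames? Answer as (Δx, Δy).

(0.5, -1.8)

The white capsule started near (9.9, 4.6) and ended near (10.4, 2.8).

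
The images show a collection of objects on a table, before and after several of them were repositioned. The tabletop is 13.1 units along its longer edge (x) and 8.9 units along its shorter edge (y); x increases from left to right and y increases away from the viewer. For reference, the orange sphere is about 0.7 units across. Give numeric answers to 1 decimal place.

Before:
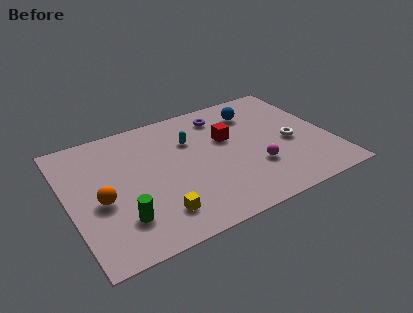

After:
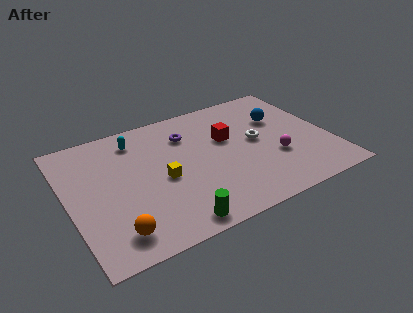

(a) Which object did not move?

the red cube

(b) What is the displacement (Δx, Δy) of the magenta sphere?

(1.1, 0.3)

From the two frames, the magenta sphere sits at roughly (9.1, 2.8) before and (10.2, 3.1) after.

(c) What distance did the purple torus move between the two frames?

2.0

The purple torus moved from about (8.1, 7.3) to (6.2, 6.6), a distance of √(1.9² + 0.7²) ≈ 2.0.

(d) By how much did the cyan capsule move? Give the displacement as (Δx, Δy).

(-2.6, 1.2)

The cyan capsule started near (6.3, 6.1) and ended near (3.7, 7.3).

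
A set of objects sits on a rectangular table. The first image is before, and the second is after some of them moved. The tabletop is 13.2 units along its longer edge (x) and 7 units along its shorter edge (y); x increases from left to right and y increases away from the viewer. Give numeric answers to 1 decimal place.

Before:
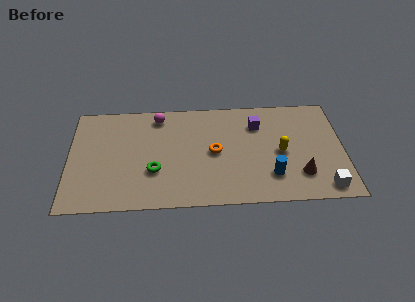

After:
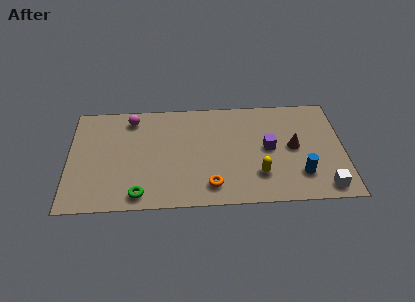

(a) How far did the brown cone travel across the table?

1.8

The brown cone was near (11.1, 1.8) before and (10.8, 3.6) after, so it travelled √(0.3² + 1.8²) ≈ 1.8 units.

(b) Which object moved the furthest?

the orange torus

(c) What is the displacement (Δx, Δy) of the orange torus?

(-0.2, -2.2)

From the two frames, the orange torus sits at roughly (7.0, 3.5) before and (6.8, 1.3) after.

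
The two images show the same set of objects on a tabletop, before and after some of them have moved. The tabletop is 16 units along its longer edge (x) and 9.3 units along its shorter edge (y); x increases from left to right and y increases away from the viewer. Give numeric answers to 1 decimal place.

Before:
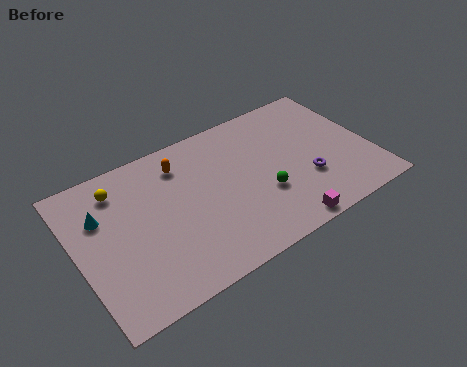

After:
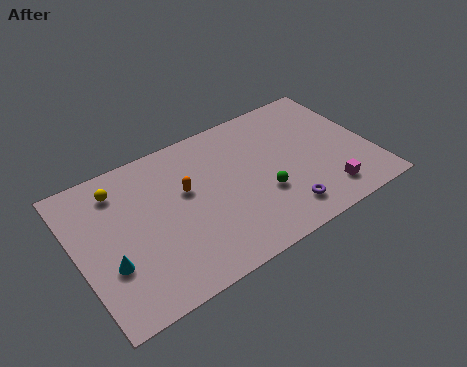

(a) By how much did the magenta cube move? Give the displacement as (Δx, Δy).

(2.6, 0.9)

From the two frames, the magenta cube sits at roughly (10.5, 0.8) before and (13.1, 1.7) after.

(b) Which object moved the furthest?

the cyan cone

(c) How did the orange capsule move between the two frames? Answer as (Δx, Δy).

(0.0, -1.8)

The orange capsule was at about (6.0, 7.4) and moved to about (6.0, 5.6).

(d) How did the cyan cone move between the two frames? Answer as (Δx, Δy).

(0.0, -3.1)

The cyan cone was at about (1.5, 6.3) and moved to about (1.5, 3.2).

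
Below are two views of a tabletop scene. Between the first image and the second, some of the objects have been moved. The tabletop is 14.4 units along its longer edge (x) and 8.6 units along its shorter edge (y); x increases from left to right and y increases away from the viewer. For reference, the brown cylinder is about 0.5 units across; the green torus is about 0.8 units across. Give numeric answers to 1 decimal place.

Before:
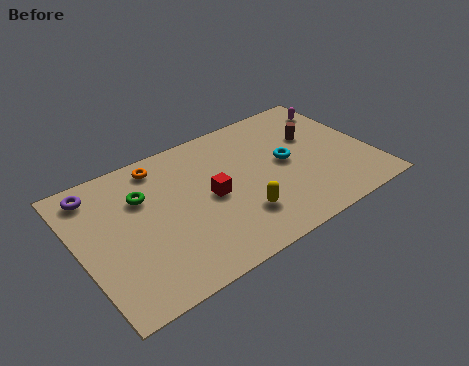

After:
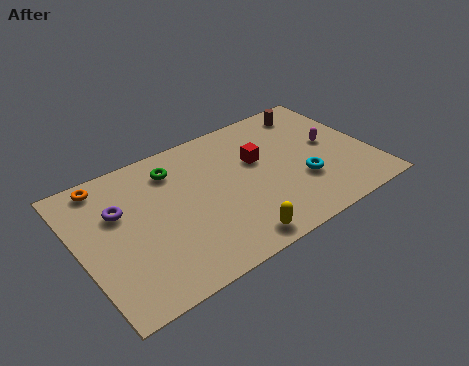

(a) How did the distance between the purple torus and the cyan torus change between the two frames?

-0.4

Before: roughly 9.5 units apart; after: 9.1. That's 0.4 units closer together.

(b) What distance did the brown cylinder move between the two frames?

1.8

The brown cylinder was near (11.9, 5.5) before and (12.2, 7.3) after, so it travelled √(0.3² + 1.8²) ≈ 1.8 units.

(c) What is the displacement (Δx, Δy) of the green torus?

(1.7, 0.9)

The green torus started near (3.3, 5.9) and ended near (5.0, 6.8).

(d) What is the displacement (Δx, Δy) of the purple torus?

(0.9, -1.7)

From the two frames, the purple torus sits at roughly (1.2, 7.3) before and (2.1, 5.6) after.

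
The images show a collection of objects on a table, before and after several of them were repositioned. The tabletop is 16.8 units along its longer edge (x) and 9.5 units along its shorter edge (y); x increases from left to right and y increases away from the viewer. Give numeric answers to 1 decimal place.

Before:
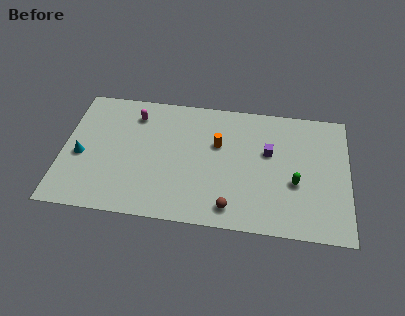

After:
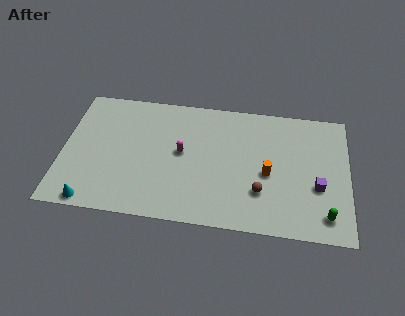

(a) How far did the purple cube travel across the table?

3.6

The purple cube was near (12.1, 5.8) before and (15.0, 3.6) after, so it travelled √(2.9² + 2.2²) ≈ 3.6 units.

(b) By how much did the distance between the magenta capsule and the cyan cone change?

+2.1

Before: roughly 4.6 units apart; after: 6.7. That's 2.1 units further apart.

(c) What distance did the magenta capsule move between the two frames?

3.8

From (4.1, 7.6) to (7.0, 5.1), the magenta capsule covered √(2.9² + 2.5²) ≈ 3.8 units.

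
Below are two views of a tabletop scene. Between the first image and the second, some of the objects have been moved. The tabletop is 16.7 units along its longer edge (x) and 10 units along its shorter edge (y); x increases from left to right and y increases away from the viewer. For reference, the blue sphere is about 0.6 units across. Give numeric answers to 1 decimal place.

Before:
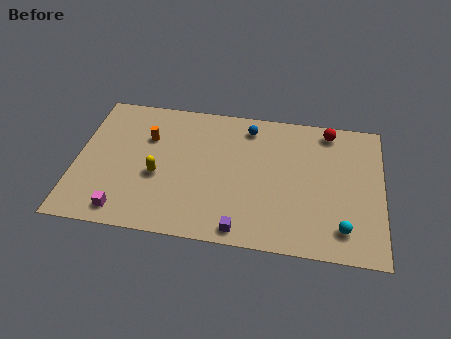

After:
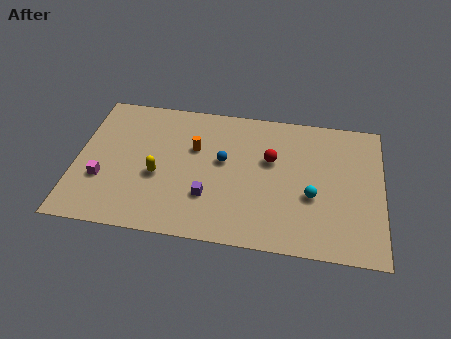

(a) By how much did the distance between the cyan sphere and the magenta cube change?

-0.4

Before: roughly 11.8 units apart; after: 11.4. That's 0.4 units closer together.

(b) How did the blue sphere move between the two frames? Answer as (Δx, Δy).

(-1.3, -2.7)

From the two frames, the blue sphere sits at roughly (9.3, 8.4) before and (8.0, 5.7) after.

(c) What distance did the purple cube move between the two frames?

2.8

The purple cube was near (9.2, 1.0) before and (7.3, 3.0) after, so it travelled √(1.9² + 2.0²) ≈ 2.8 units.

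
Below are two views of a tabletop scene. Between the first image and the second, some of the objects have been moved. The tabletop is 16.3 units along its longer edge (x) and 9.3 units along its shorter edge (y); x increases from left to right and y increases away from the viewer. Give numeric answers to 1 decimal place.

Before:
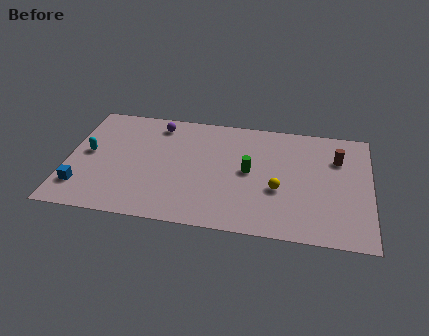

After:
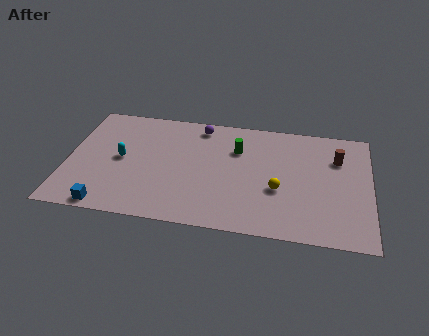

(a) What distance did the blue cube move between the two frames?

2.0

The blue cube moved from about (0.9, 2.1) to (2.4, 0.8), a distance of √(1.5² + 1.3²) ≈ 2.0.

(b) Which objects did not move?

the brown cylinder and the yellow sphere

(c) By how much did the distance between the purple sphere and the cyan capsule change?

+0.6

They were about 4.7 units apart before and 5.3 after — 0.6 units further apart.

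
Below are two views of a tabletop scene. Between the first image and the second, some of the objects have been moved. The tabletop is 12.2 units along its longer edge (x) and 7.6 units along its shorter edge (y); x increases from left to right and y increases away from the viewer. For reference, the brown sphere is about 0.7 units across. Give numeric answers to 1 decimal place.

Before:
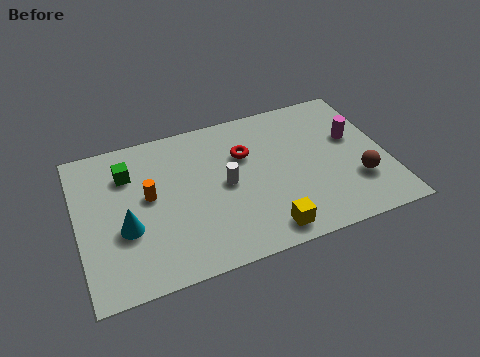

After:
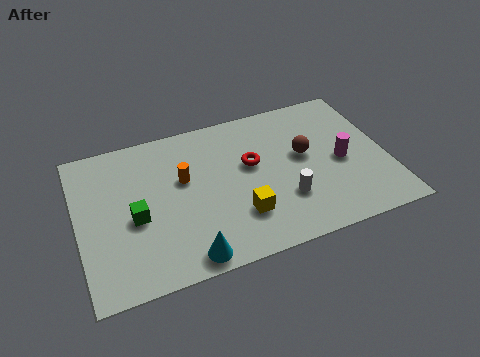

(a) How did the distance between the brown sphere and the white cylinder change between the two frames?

-3.1

Before: roughly 5.3 units apart; after: 2.2. That's 3.1 units closer together.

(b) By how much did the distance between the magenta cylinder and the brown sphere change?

-0.7

Before: roughly 2.3 units apart; after: 1.6. That's 0.7 units closer together.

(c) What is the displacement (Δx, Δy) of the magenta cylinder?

(-0.6, -1.1)

The magenta cylinder was at about (11.0, 4.6) and moved to about (10.4, 3.5).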